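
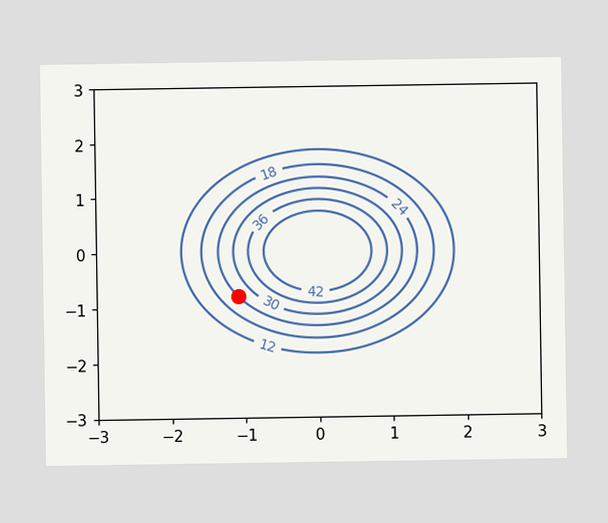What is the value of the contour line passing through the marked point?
The marked point sits on the contour labelled 24.

24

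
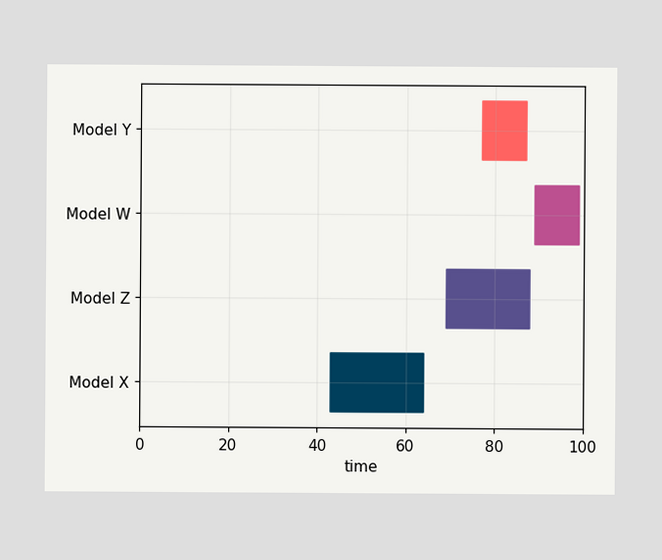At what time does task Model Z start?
69

The Model Z bar begins at t=69.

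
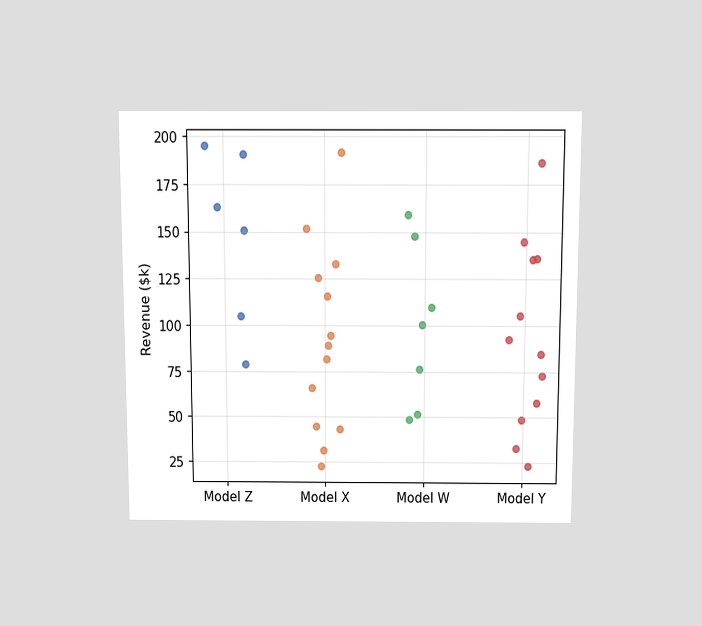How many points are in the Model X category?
The chart is viewed slightly from above. Counting the markers in the Model X column gives 13.

13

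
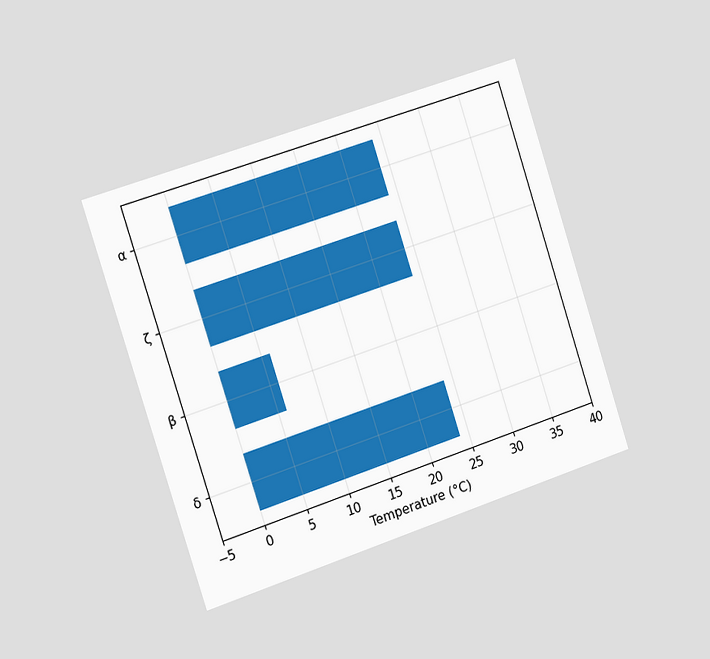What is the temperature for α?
24°C

The chart is tilted about 18° counter-clockwise and viewed slightly from the left. Reading along the chart's x-axis, the α bar reaches 24°C.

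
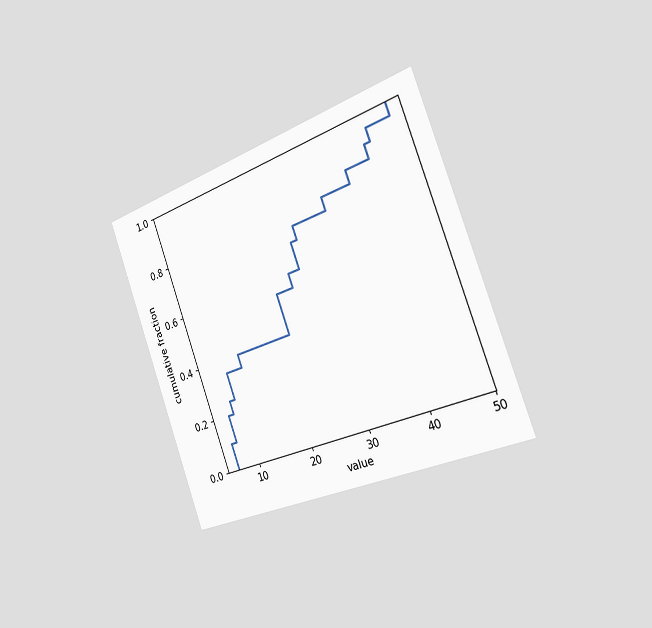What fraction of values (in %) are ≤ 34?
80%

The chart is tilted about 20° counter-clockwise and viewed slightly from the right. At x=34 the ECDF step is at 80%.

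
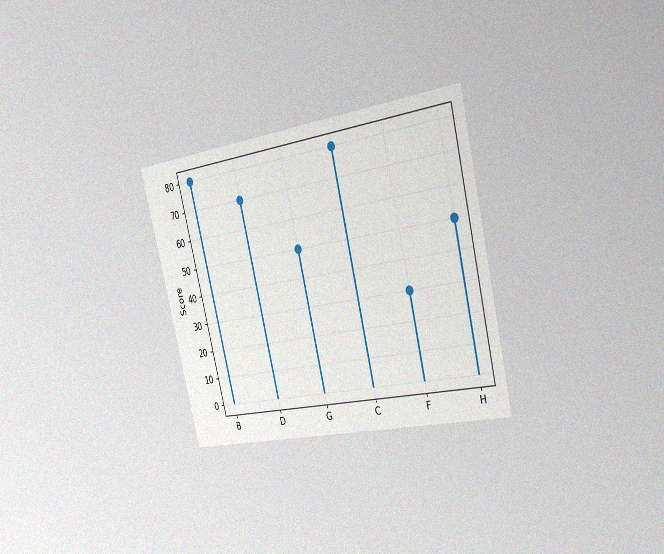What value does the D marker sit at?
70

The chart is tilted about 14° counter-clockwise and viewed slightly from the right, with some photo noise. The D marker sits at 70.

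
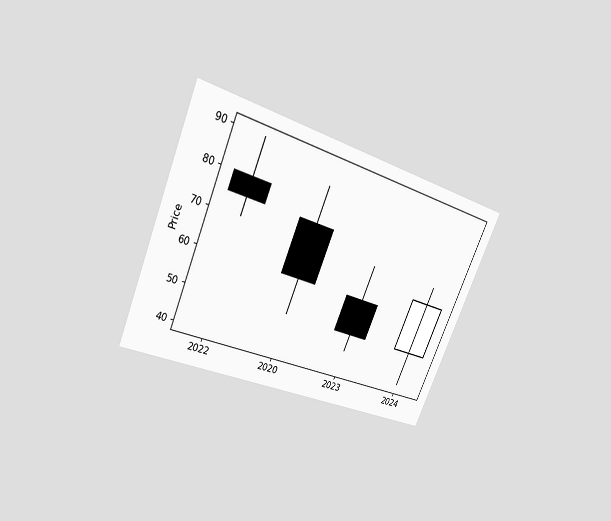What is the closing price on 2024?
The chart is tilted about 23° clockwise and viewed at a slight angle. The 2024 candle closes at 65.

65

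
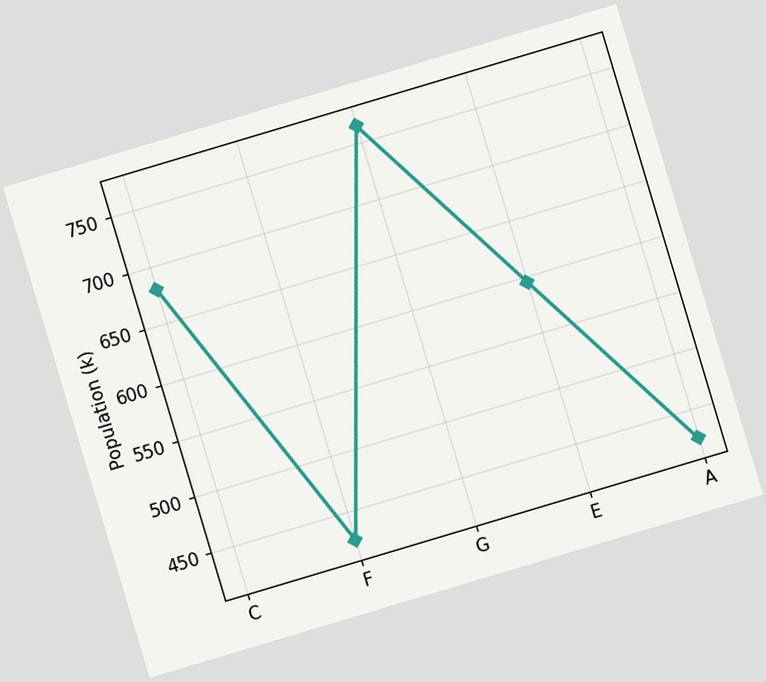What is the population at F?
425k

The chart is tilted about 17° counter-clockwise. At F, the line is at 425k.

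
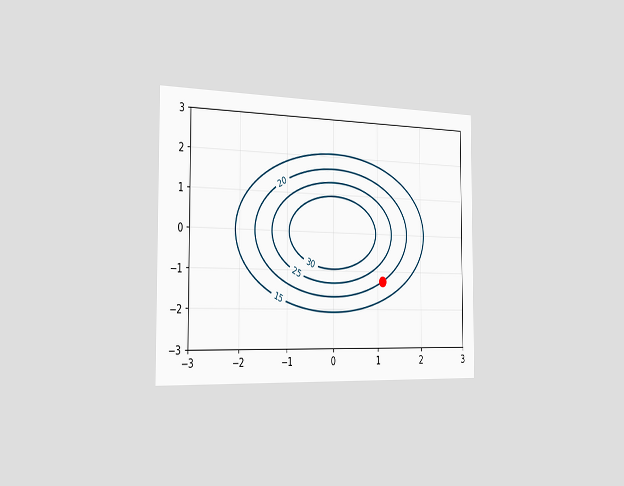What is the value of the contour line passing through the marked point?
The chart is viewed slightly from the left. The marked point sits on the contour labelled 20.

20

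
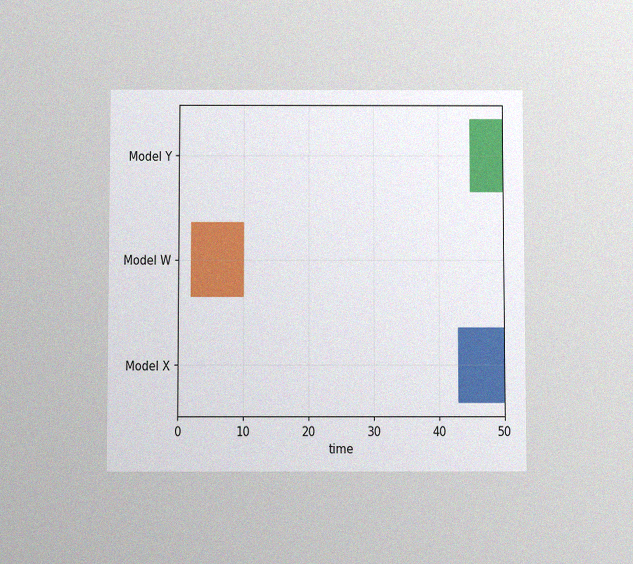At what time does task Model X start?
The chart is viewed slightly from below, with some photo noise. The Model X bar begins at t=43.

43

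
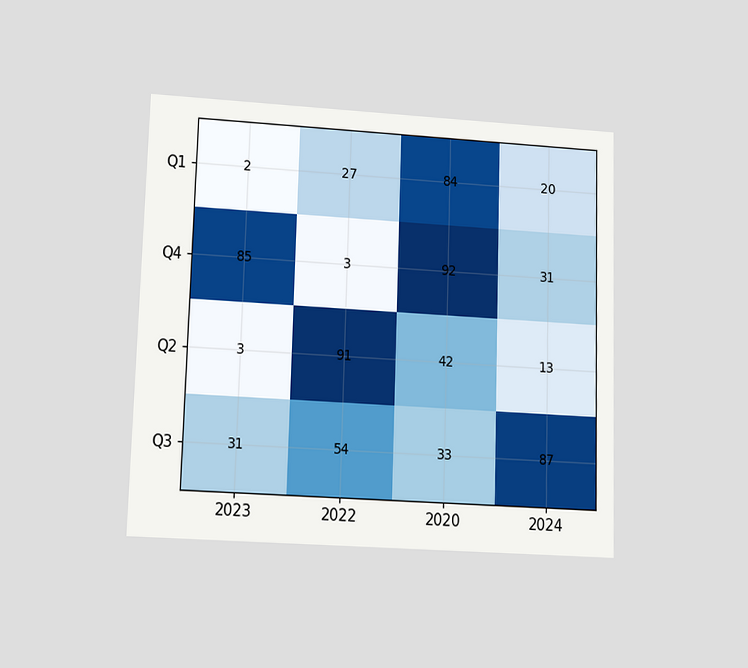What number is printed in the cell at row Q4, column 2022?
3

The chart is viewed slightly from below. The (Q4, 2022) cell reads 3.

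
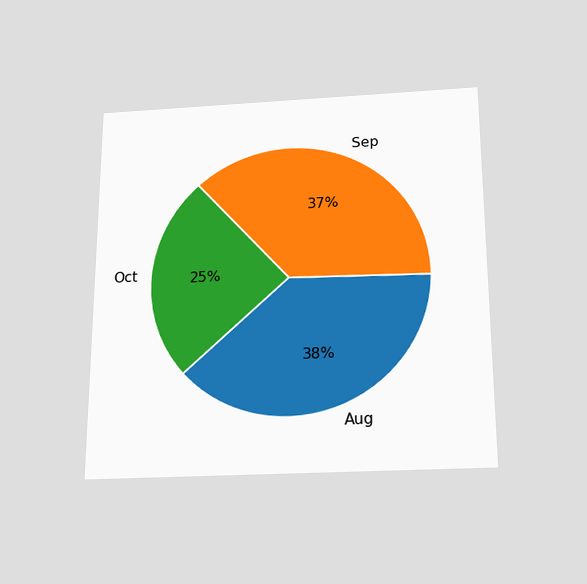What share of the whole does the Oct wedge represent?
25%

The chart is viewed slightly from below. The Oct slice takes up 25% of the pie.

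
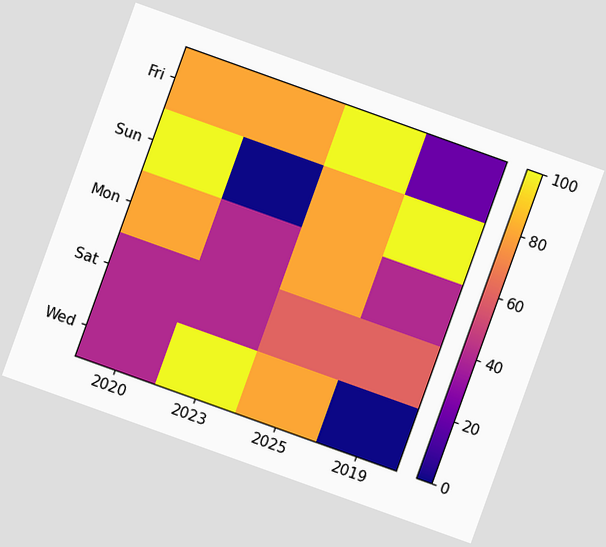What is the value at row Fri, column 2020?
80

The chart is tilted about 20° clockwise. Matching cell (Fri, 2020) against the colorbar gives 80.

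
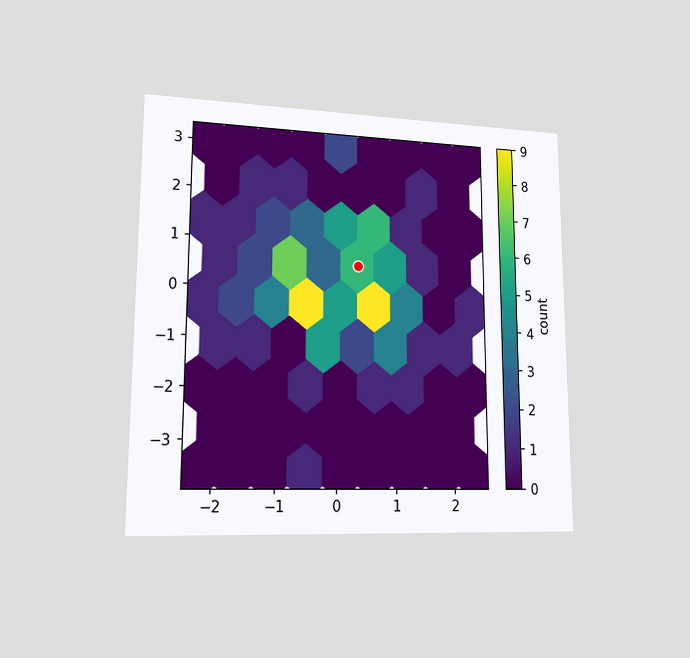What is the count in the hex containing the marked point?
The chart is viewed at a slight angle. The marked hex reads 6 on the colorbar.

6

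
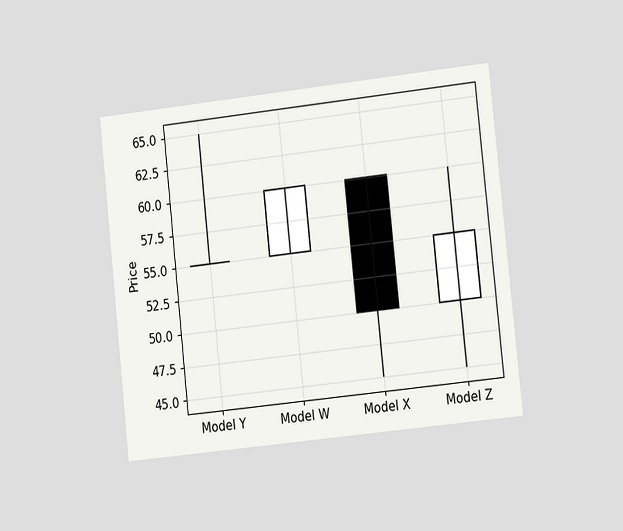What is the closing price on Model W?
60

The chart is tilted about 6° counter-clockwise and viewed slightly from the right. The Model W candle closes at 60.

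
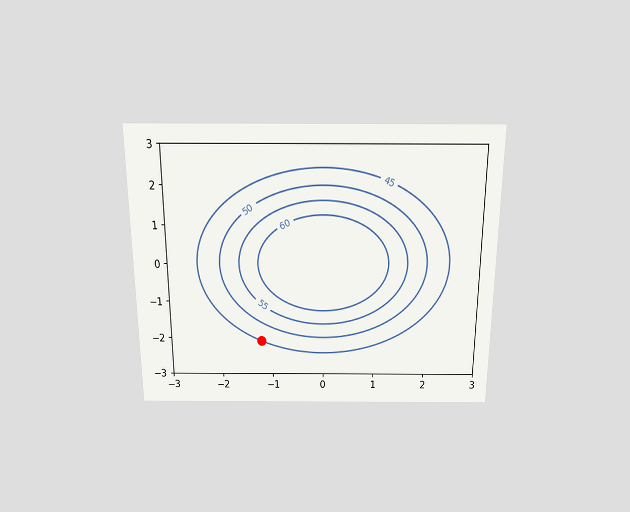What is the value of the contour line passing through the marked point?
The chart is viewed slightly from above. The marked point sits on the contour labelled 45.

45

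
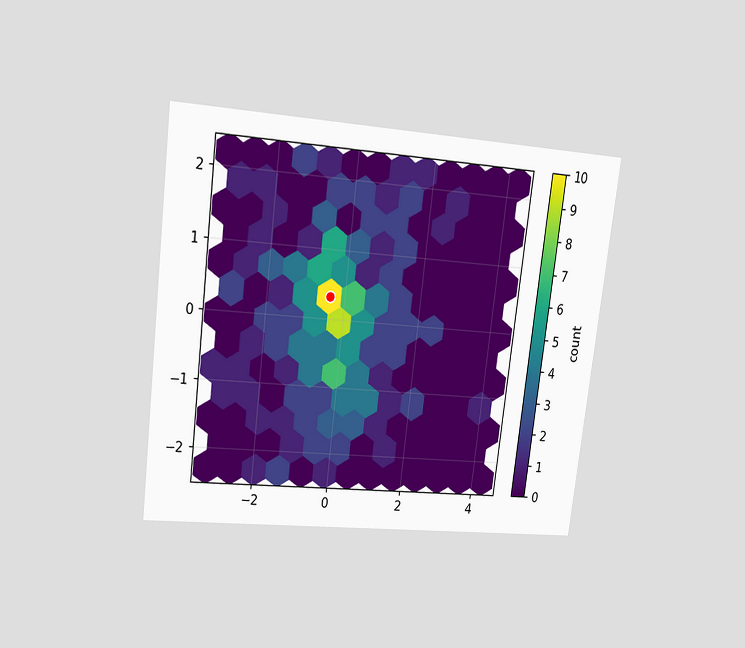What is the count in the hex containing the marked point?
The chart is tilted about 7° clockwise and viewed at a slight angle. The marked hex reads 10 on the colorbar.

10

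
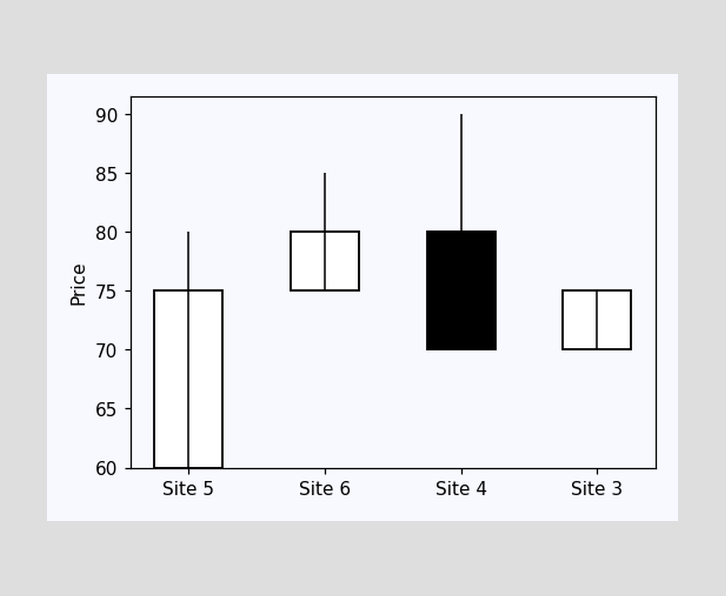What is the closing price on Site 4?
The Site 4 candle closes at 70.

70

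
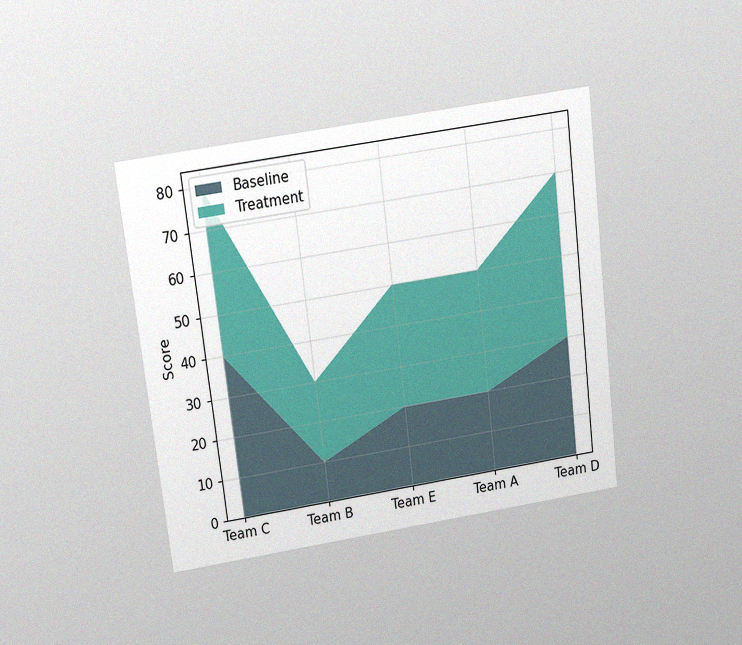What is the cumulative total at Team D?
70

The chart is tilted about 7° counter-clockwise and viewed slightly from above, with some photo noise. The stacked total at Team D reaches 70.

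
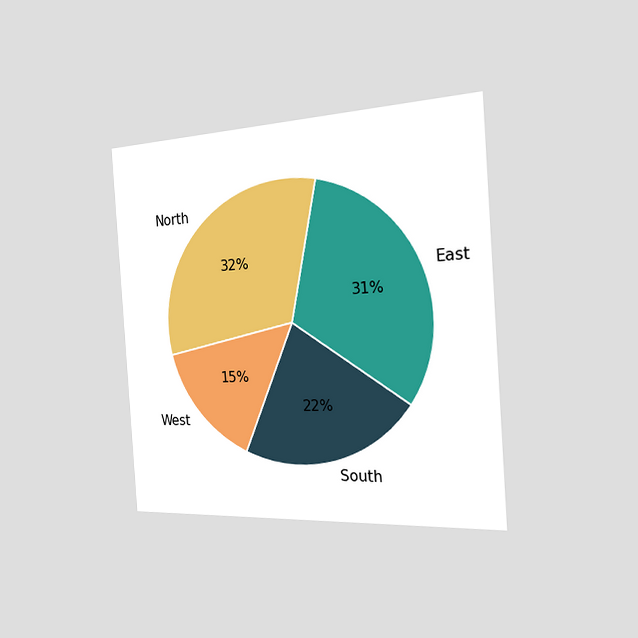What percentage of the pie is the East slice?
The chart is tilted about 4° counter-clockwise and viewed slightly from the right. The East slice takes up 31% of the pie.

31%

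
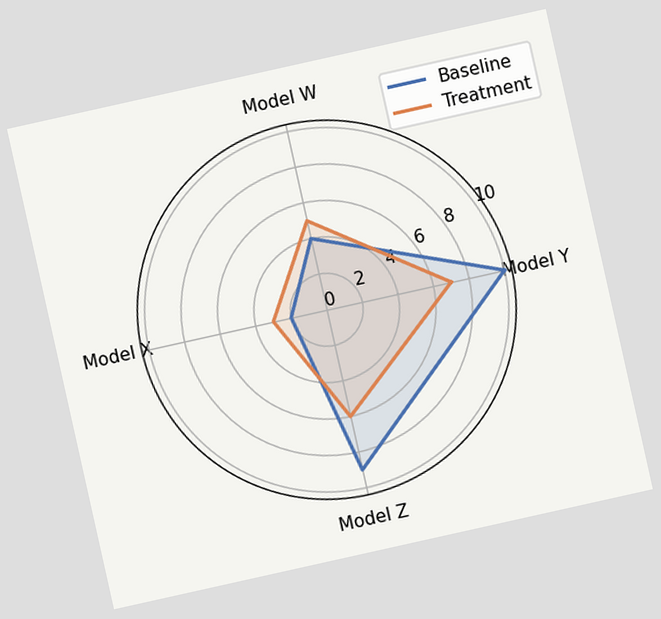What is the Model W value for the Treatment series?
The chart is tilted about 13° counter-clockwise. On the Model W axis, Treatment reaches 5.

5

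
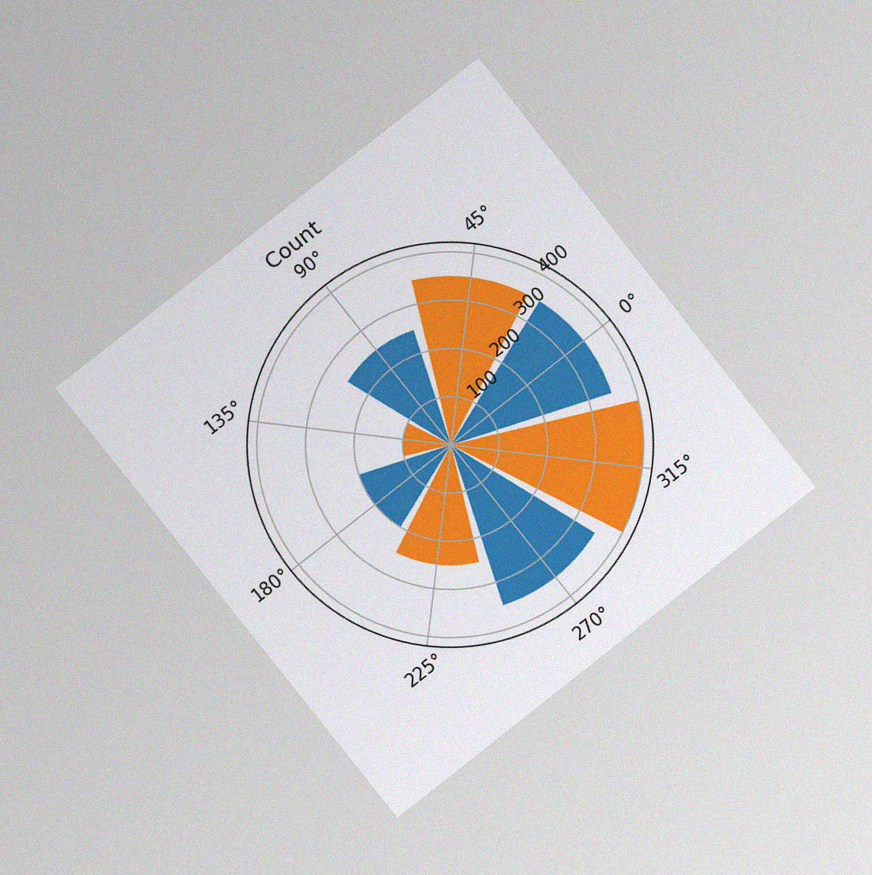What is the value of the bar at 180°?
200

The chart is tilted about 38° counter-clockwise and viewed at a slight angle, with some photo noise. The bar at 180° reaches 200 on the radial axis.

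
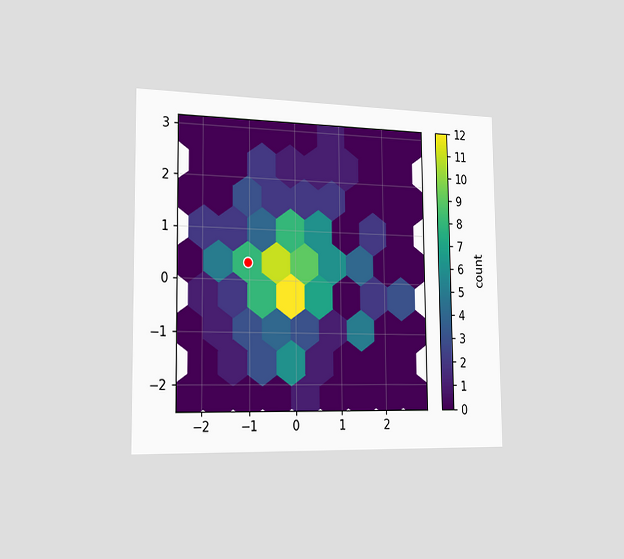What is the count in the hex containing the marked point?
The chart is viewed slightly from the left. The marked hex reads 8 on the colorbar.

8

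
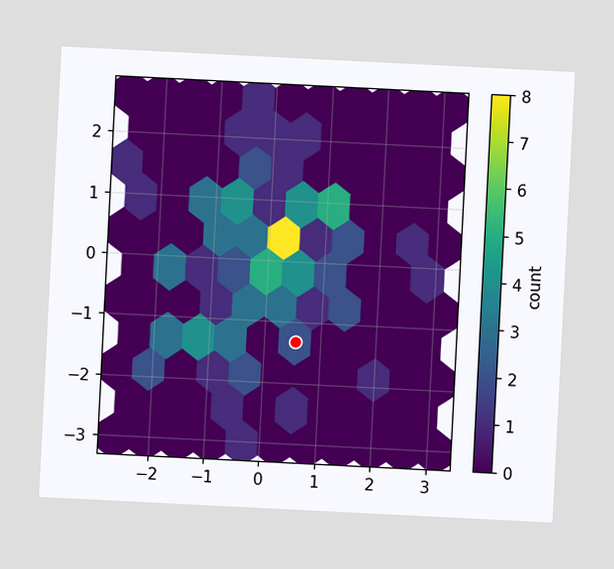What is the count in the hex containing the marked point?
2

The chart is tilted about 3° clockwise. The marked hex reads 2 on the colorbar.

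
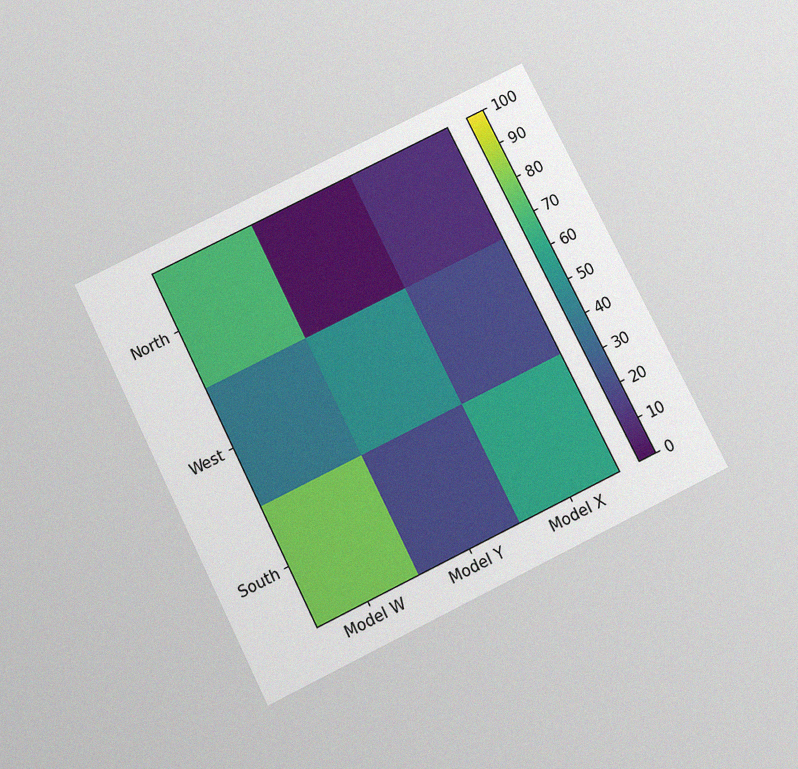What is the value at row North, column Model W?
70

The chart is tilted about 26° counter-clockwise and viewed slightly from below, with some photo noise. Matching cell (North, Model W) against the colorbar gives 70.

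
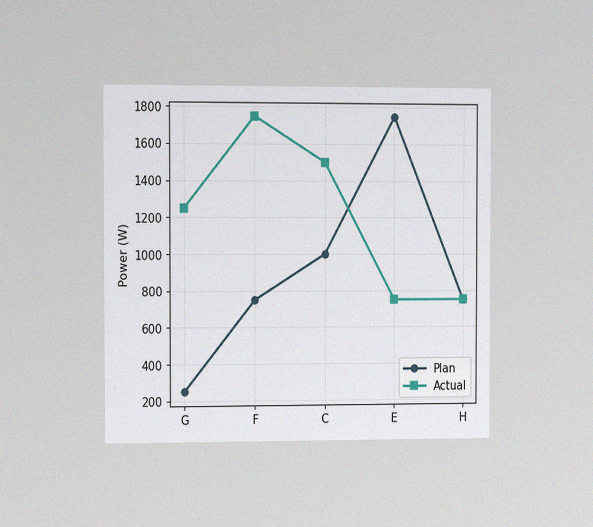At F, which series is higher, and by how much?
The chart is viewed slightly from the left, with some photo noise. At F, Actual sits above the other line by 1000W.

Actual, by 1000W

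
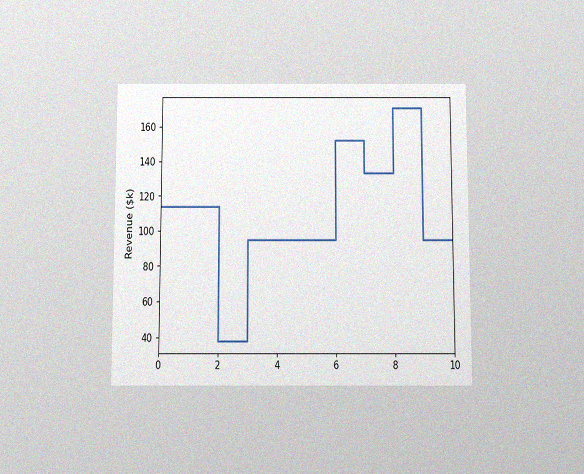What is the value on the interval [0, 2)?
$114k

The chart is viewed slightly from below, with some photo noise. On [0, 2) the step sits at $114k.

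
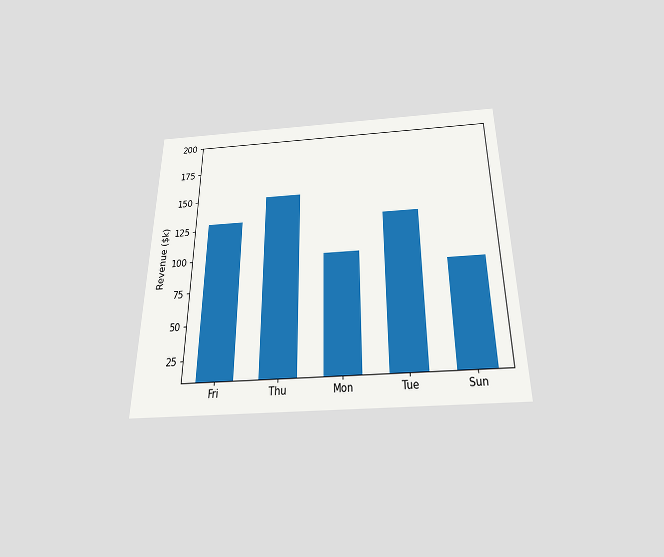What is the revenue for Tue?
The chart is viewed slightly from below. Reading along the chart's y-axis, the Tue bar reaches $130k.

$130k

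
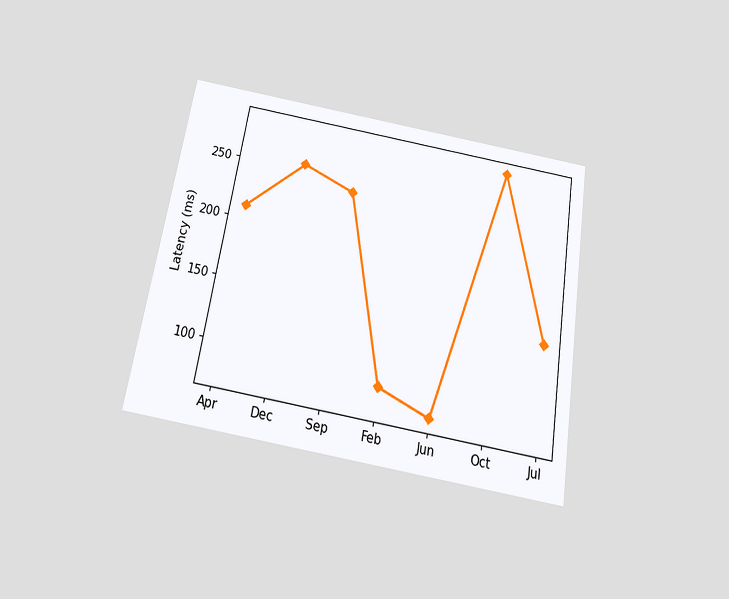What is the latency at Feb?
The chart is tilted about 9° clockwise and viewed slightly from below. At Feb, the line is at 90ms.

90ms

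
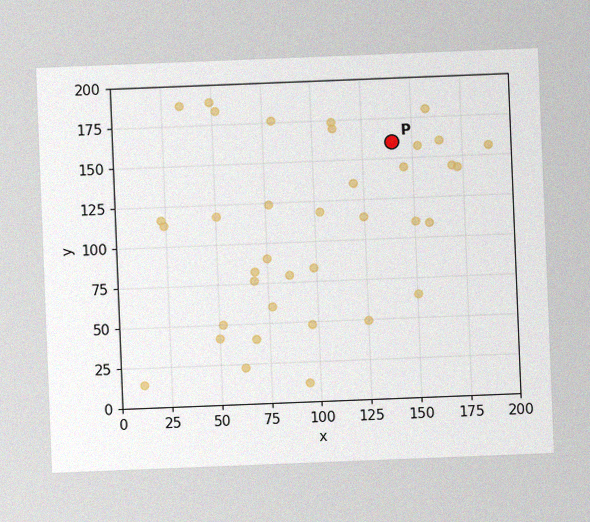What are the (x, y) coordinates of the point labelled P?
(140, 160)

The chart is tilted about 2° counter-clockwise, with some photo noise. Following the gridlines from P to each axis, P sits at (140, 160).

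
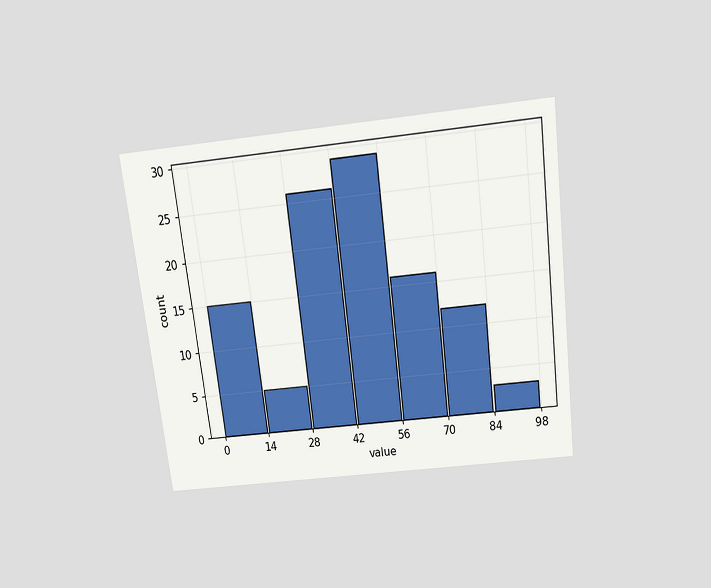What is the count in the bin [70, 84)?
The chart is tilted about 7° counter-clockwise and viewed slightly from above. The [70, 84) bin has height 12.

12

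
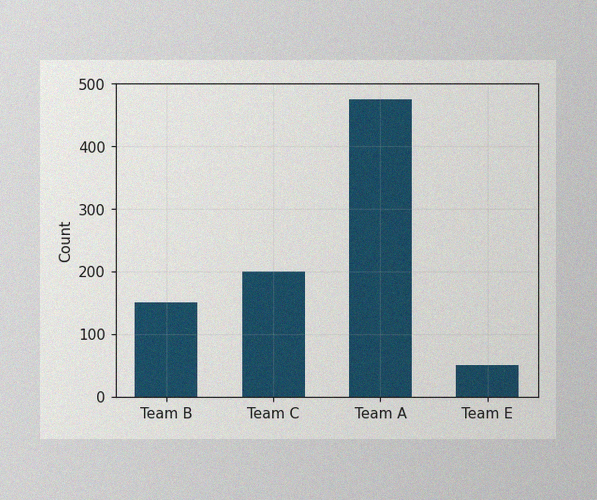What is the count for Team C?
The image has some photo noise and uneven lighting. Reading along the chart's y-axis, the Team C bar reaches 200.

200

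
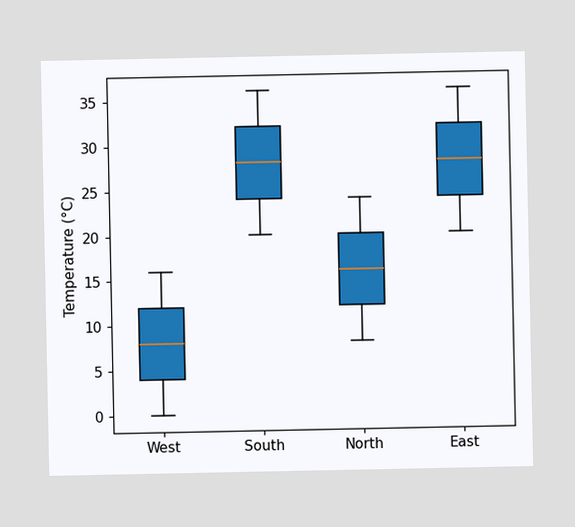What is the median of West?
8°C

The median line in the West box sits at 8°C.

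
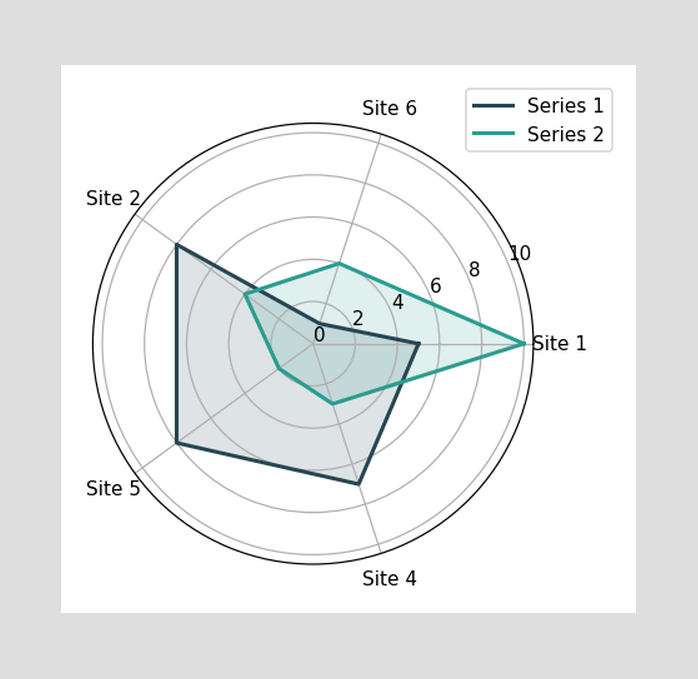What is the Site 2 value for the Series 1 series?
On the Site 2 axis, Series 1 reaches 8.

8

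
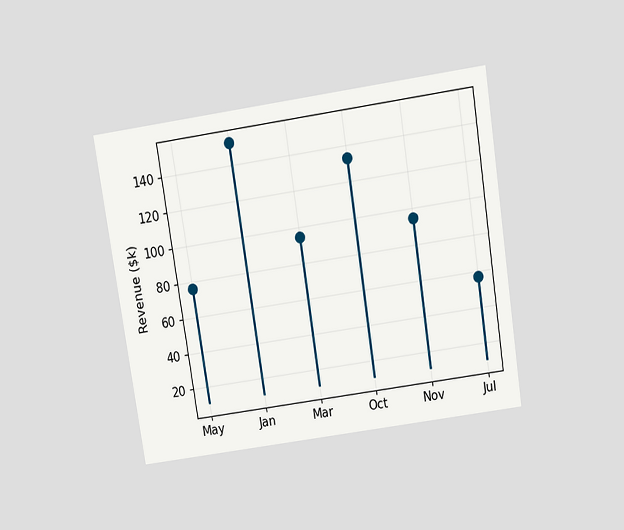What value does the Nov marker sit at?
$95k

The chart is tilted about 9° counter-clockwise and viewed slightly from above. The Nov marker sits at $95k.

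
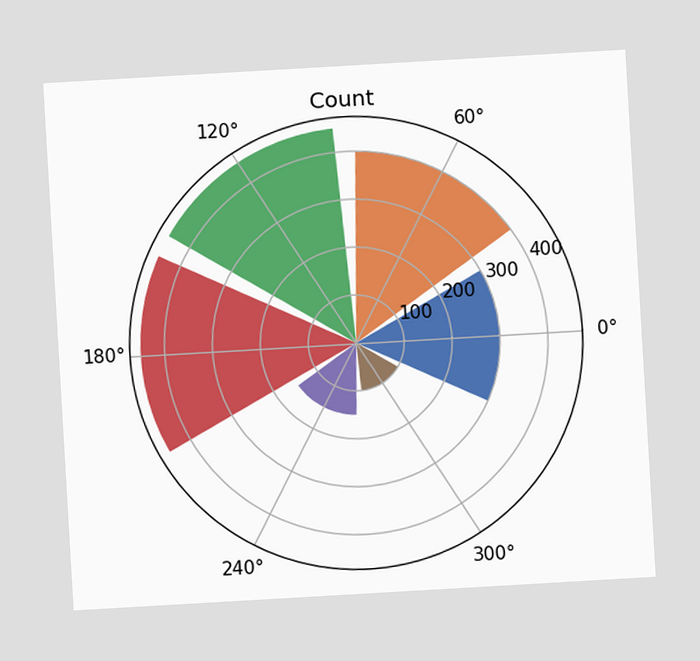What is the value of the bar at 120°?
The chart is tilted about 3° counter-clockwise. The bar at 120° reaches 450 on the radial axis.

450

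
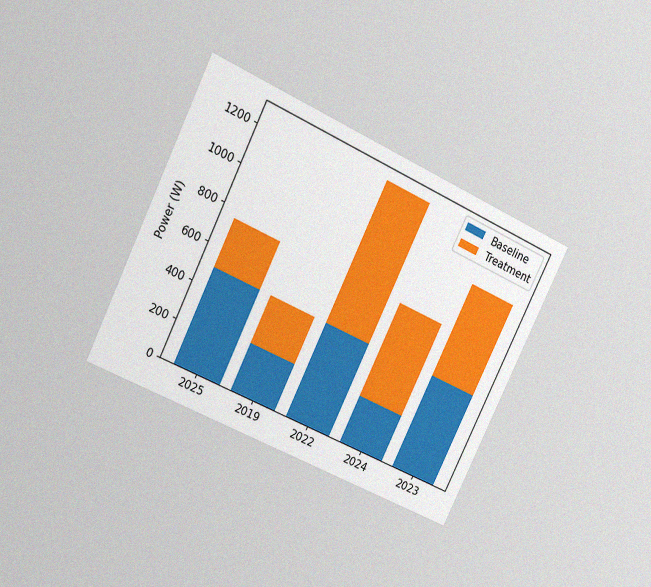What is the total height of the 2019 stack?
The chart is tilted about 26° clockwise and viewed at a slight angle, with some photo noise. The 2019 stack's top reaches 500W on the y-axis.

500W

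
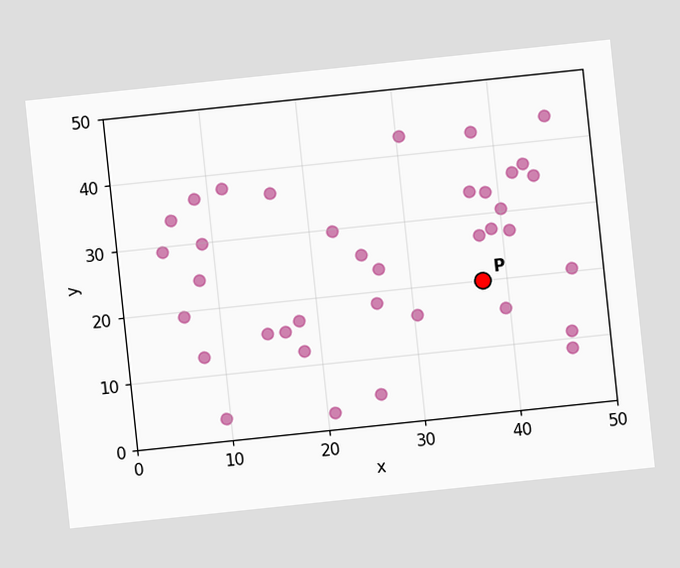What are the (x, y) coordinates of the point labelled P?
The chart is tilted about 6° counter-clockwise. Following the gridlines from P to each axis, P sits at (37.5, 20).

(37.5, 20)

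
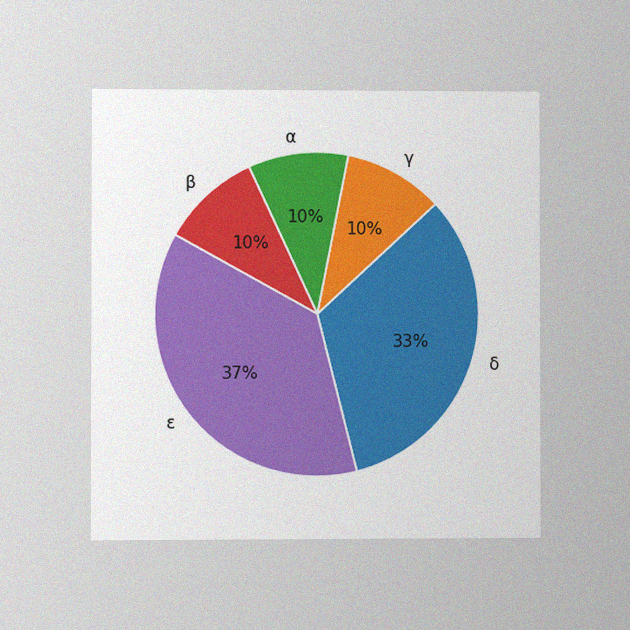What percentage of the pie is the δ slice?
33%

The chart is viewed at a slight angle, with some photo noise. The δ slice takes up 33% of the pie.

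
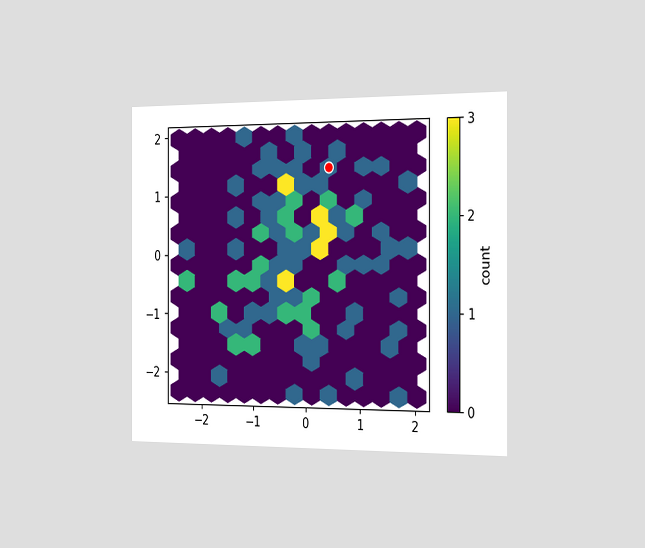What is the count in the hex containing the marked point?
The chart is viewed slightly from the right. The marked hex reads 1 on the colorbar.

1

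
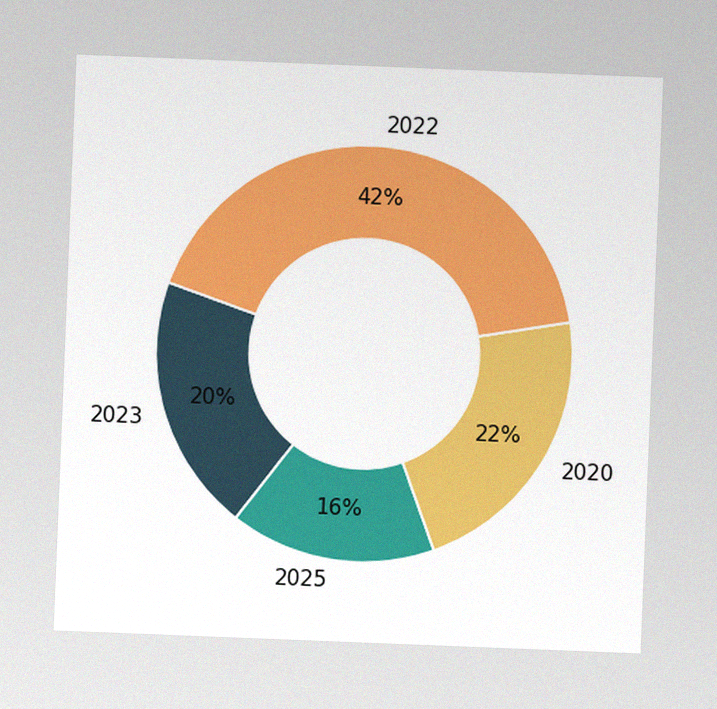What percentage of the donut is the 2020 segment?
The chart is tilted about 2° clockwise, with some photo noise. The 2020 segment takes up 22% of the ring.

22%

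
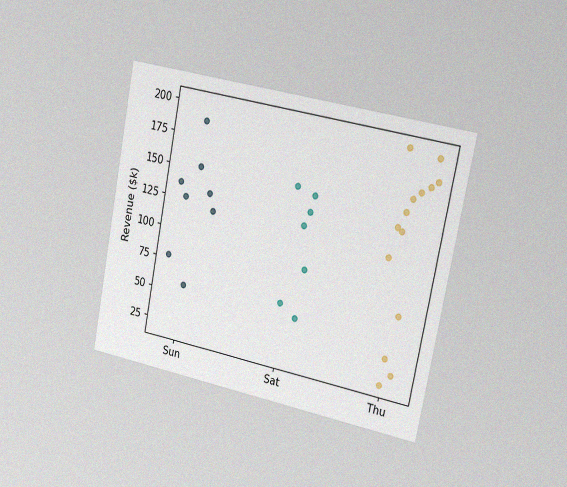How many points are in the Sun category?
The chart is tilted about 11° clockwise and viewed slightly from the right, with some photo noise. Counting the markers in the Sun column gives 8.

8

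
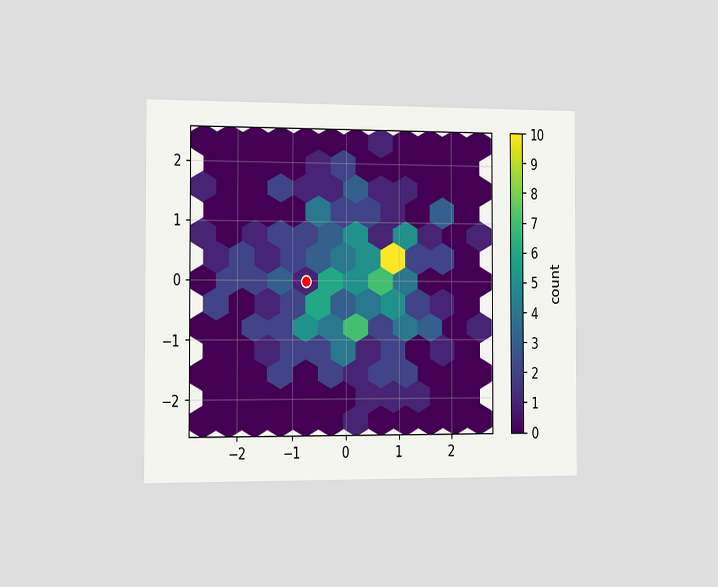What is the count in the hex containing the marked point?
The chart is viewed slightly from the left. The marked hex reads 1 on the colorbar.

1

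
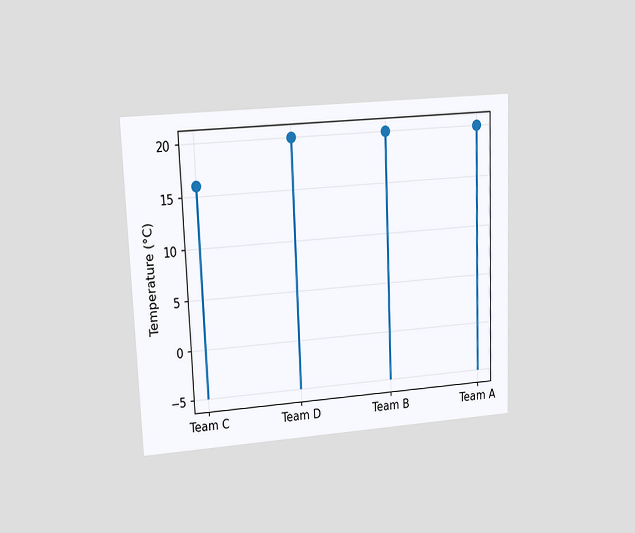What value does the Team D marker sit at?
The chart is tilted about 2° counter-clockwise and viewed at a slight angle. The Team D marker sits at 20°C.

20°C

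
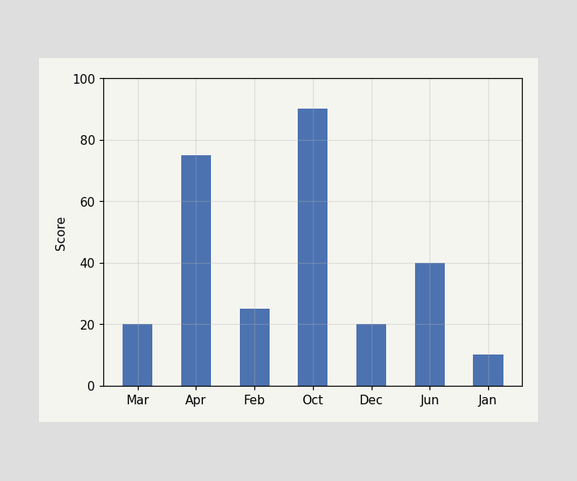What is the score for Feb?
Reading along the chart's y-axis, the Feb bar reaches 25.

25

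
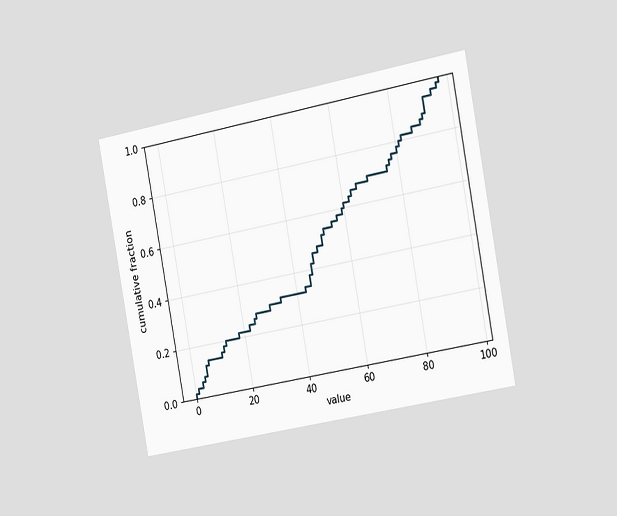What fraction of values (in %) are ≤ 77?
74%

The chart is tilted about 11° counter-clockwise and viewed slightly from the right. At x=77 the ECDF step is at 74%.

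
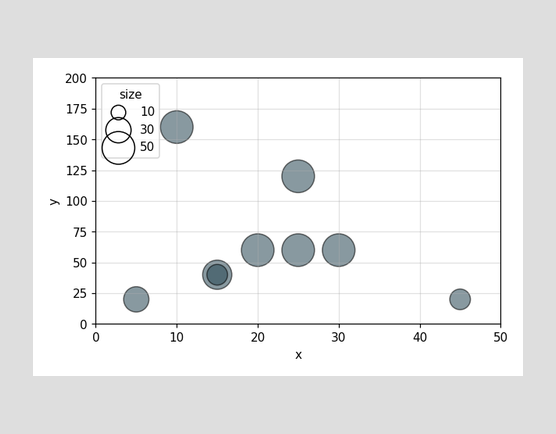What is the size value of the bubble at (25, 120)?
50

Matching the bubble at (25, 120) against the size legend gives 50.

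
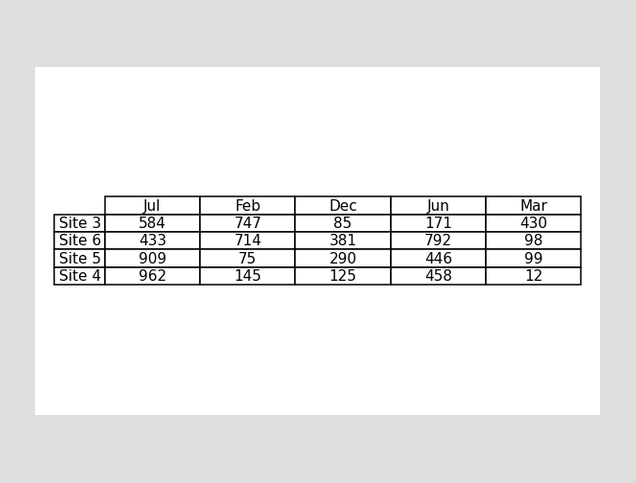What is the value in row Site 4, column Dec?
The (Site 4, Dec) cell reads 125.

125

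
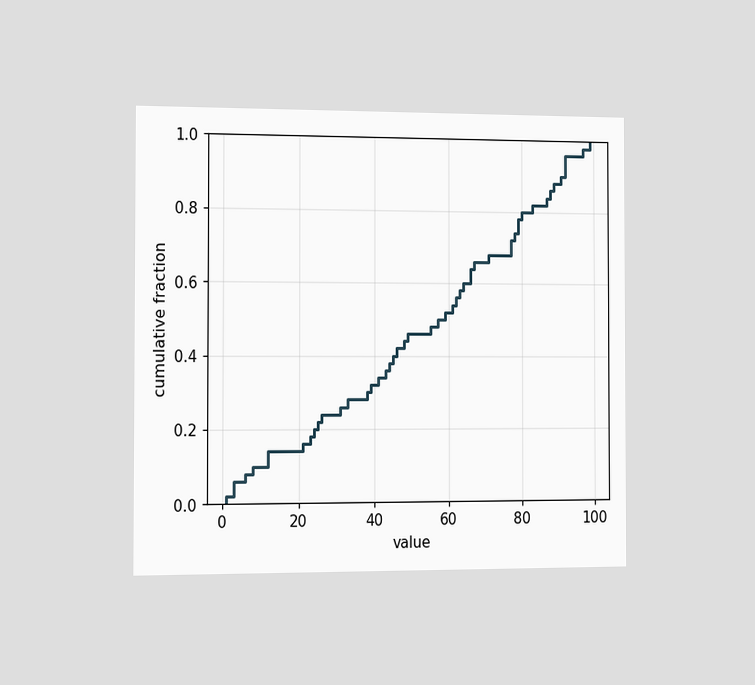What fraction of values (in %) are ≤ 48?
The chart is viewed slightly from the left. At x=48 the ECDF step is at 44%.

44%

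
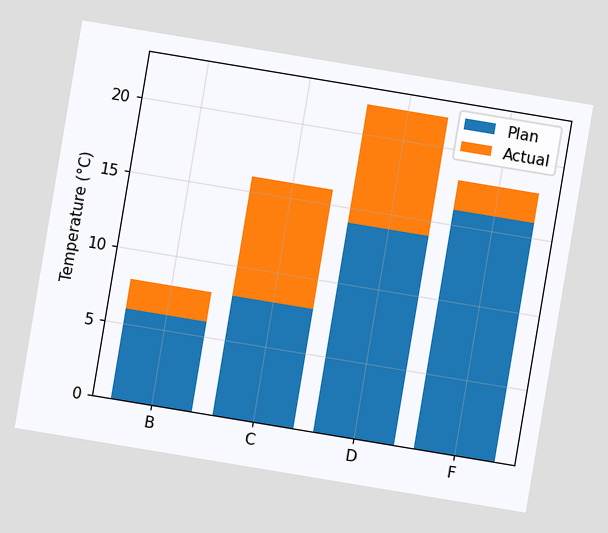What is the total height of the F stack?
The chart is tilted about 9° clockwise. The F stack's top reaches 18°C on the y-axis.

18°C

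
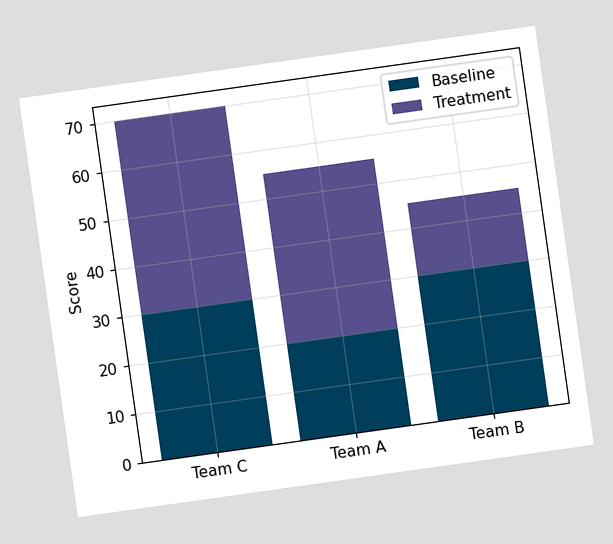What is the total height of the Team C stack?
70

The chart is tilted about 8° counter-clockwise. The Team C stack's top reaches 70 on the y-axis.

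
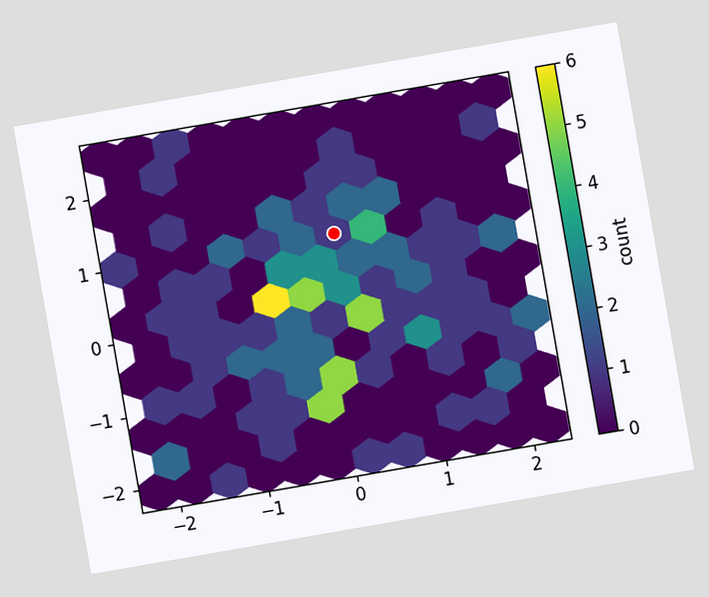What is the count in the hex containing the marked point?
1

The chart is tilted about 10° counter-clockwise. The marked hex reads 1 on the colorbar.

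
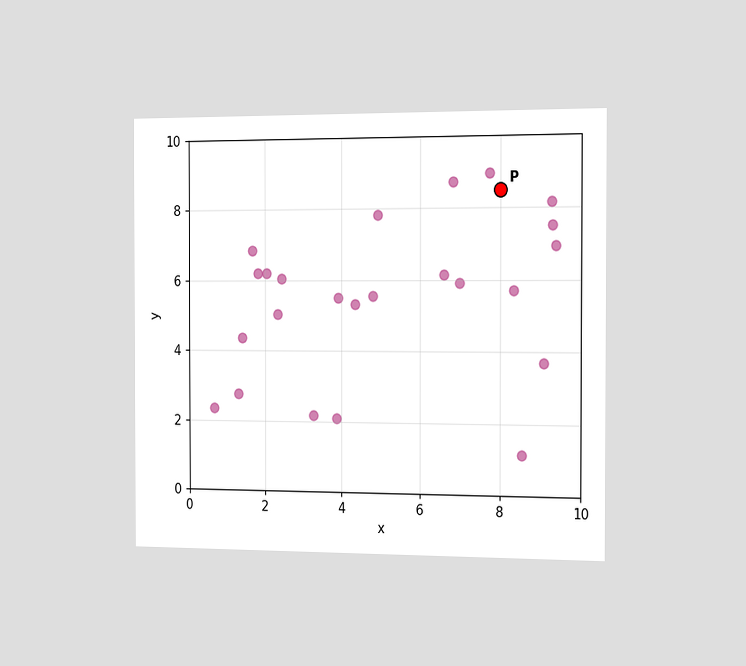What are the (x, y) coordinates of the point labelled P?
The chart is viewed slightly from the right. Following the gridlines from P to each axis, P sits at (8, 8.5).

(8, 8.5)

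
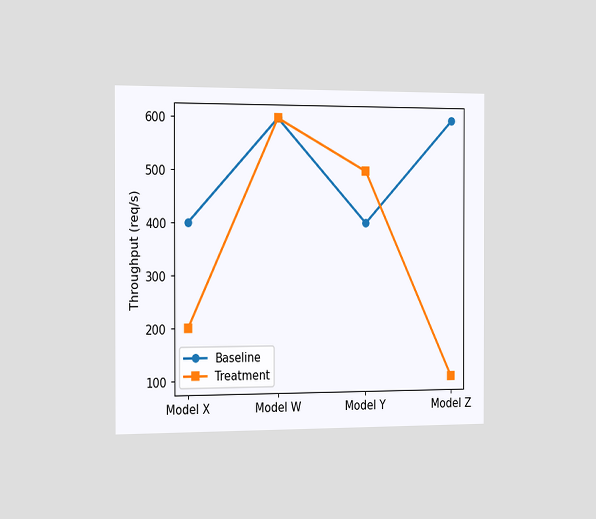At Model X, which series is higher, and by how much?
The chart is viewed slightly from the left. At Model X, Baseline sits above the other line by 200req/s.

Baseline, by 200req/s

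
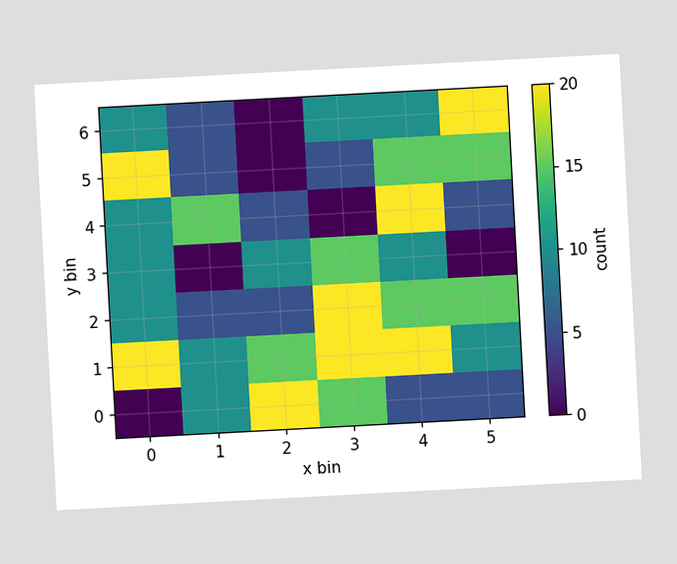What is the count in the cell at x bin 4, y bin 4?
The chart is tilted about 3° counter-clockwise. Matching the cell (4, 4) against the colorbar gives 20.

20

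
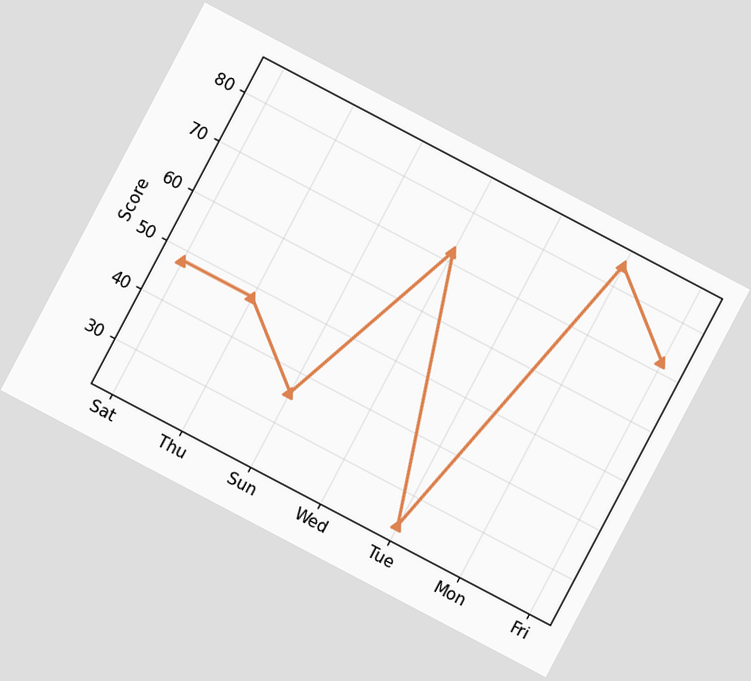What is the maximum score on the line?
84

The chart is tilted about 28° clockwise. The highest point is at Mon, and reading across to the y-axis gives 84.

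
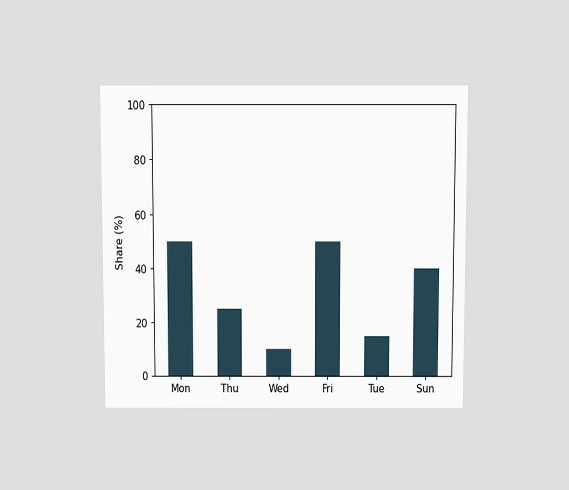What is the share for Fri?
50%

The chart is viewed slightly from above. Reading along the chart's y-axis, the Fri bar reaches 50%.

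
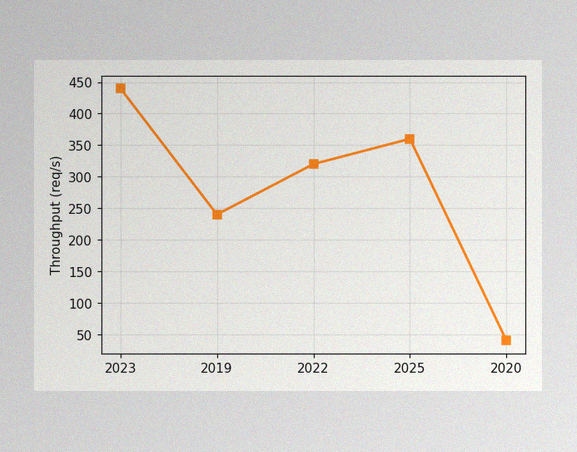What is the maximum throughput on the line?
The image has some photo noise and uneven lighting. The highest point is at 2023, and reading across to the y-axis gives 440req/s.

440req/s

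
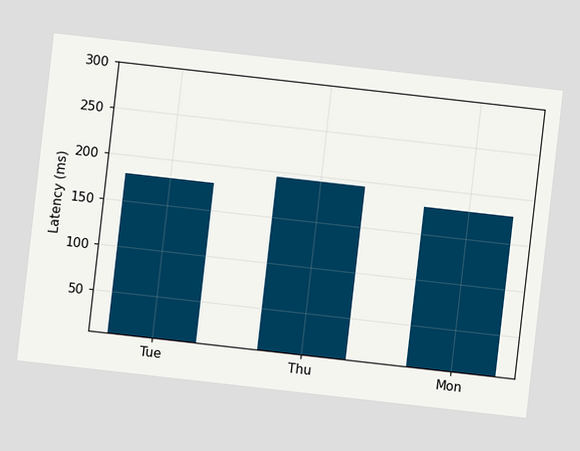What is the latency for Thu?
195ms

The chart is tilted about 6° clockwise. Reading along the chart's y-axis, the Thu bar reaches 195ms.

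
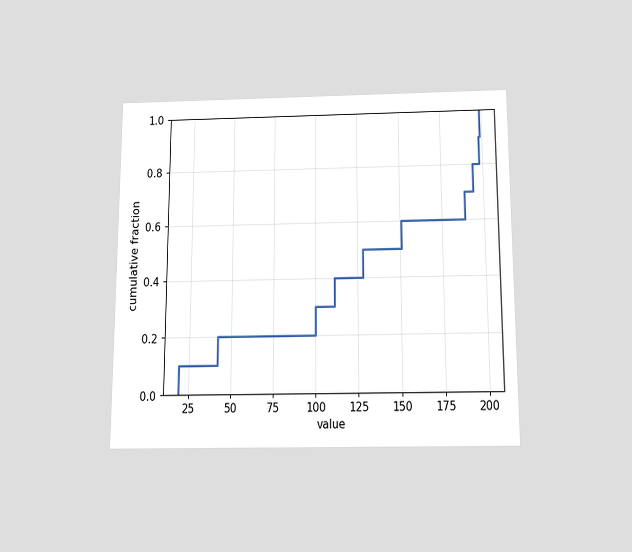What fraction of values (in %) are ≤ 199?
The chart is viewed slightly from below. At x=199 the ECDF step is at 100%.

100%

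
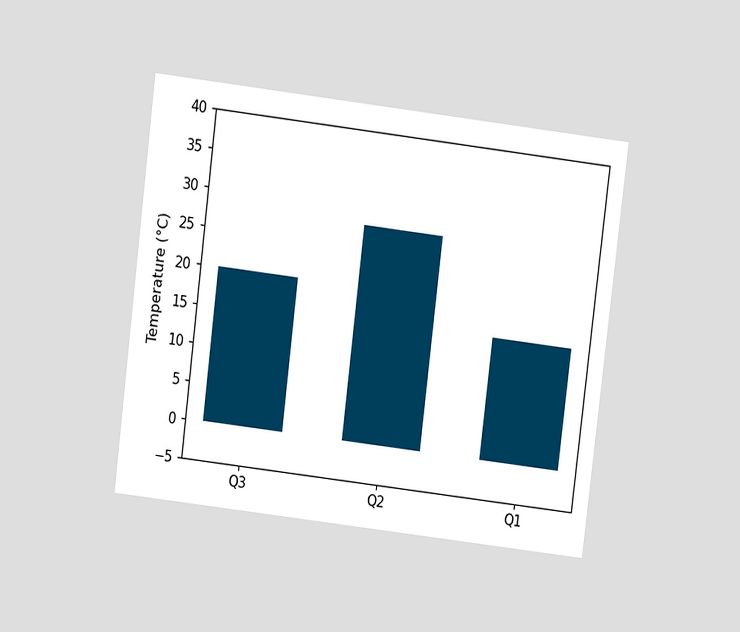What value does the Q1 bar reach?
16°C

The chart is tilted about 7° clockwise and viewed at a slight angle. Reading along the chart's y-axis, the Q1 bar reaches 16°C.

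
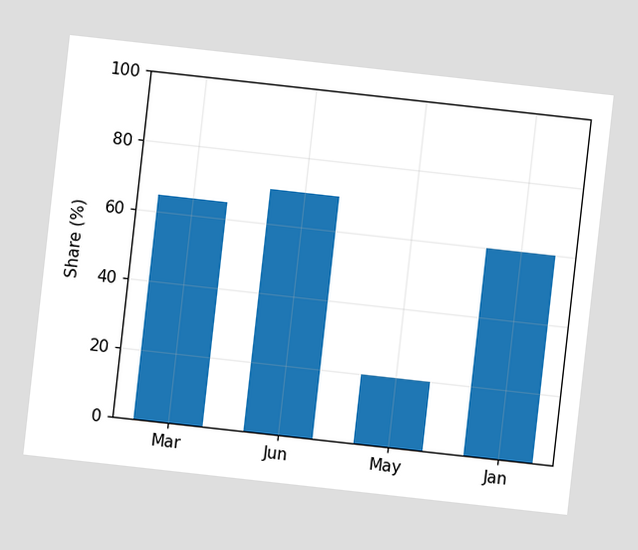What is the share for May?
The chart is tilted about 6° clockwise. Reading along the chart's y-axis, the May bar reaches 20%.

20%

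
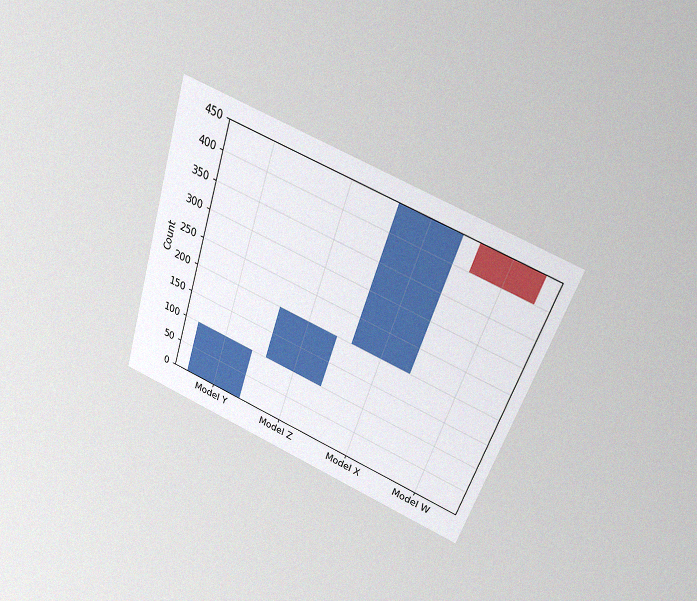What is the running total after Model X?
The chart is tilted about 19° clockwise and viewed slightly from above, with some photo noise. After Model X the running total reaches 450.

450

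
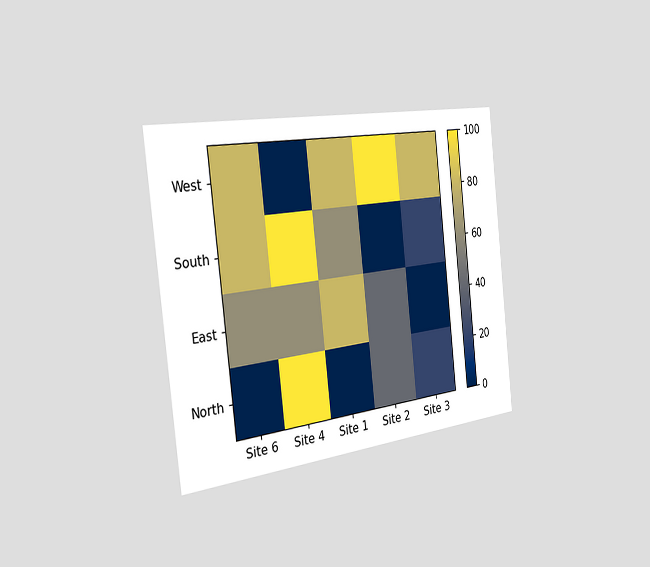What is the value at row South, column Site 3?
20

The chart is tilted about 6° counter-clockwise and viewed slightly from the left. Matching cell (South, Site 3) against the colorbar gives 20.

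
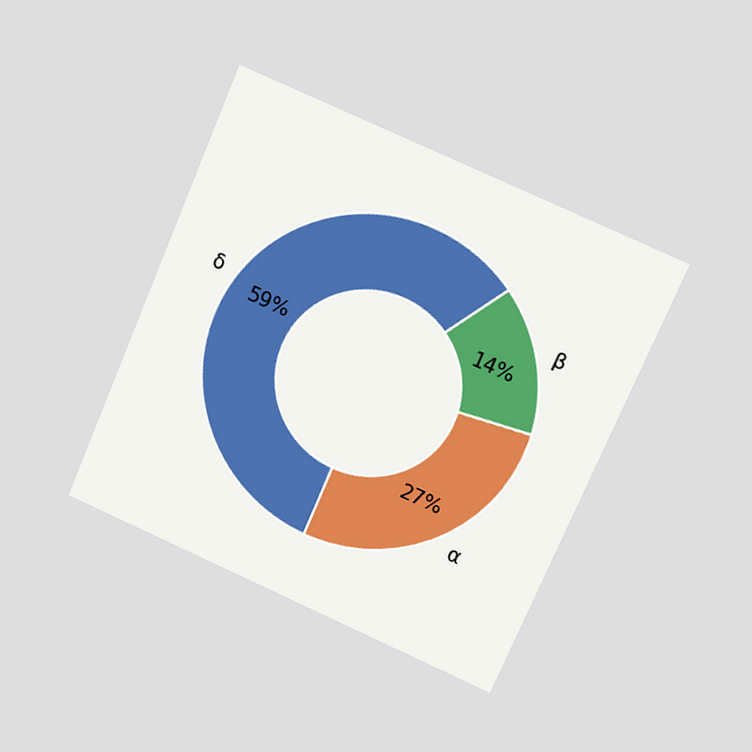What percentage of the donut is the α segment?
The chart is tilted about 23° clockwise and viewed at a slight angle. The α segment takes up 27% of the ring.

27%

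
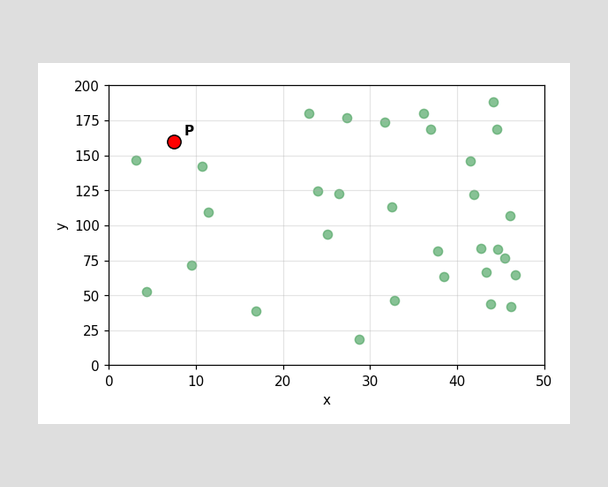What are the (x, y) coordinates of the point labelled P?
(7.5, 160)

Following the gridlines from P to each axis, P sits at (7.5, 160).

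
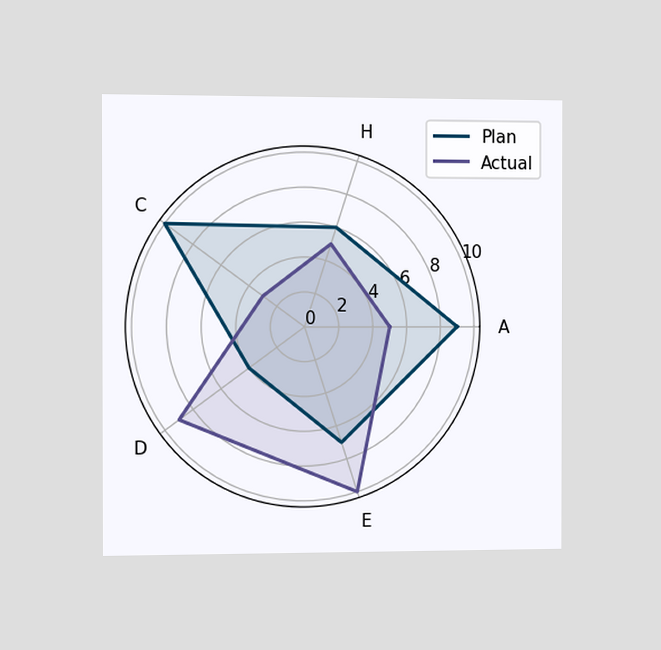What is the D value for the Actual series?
The chart is viewed slightly from the left. On the D axis, Actual reaches 9.

9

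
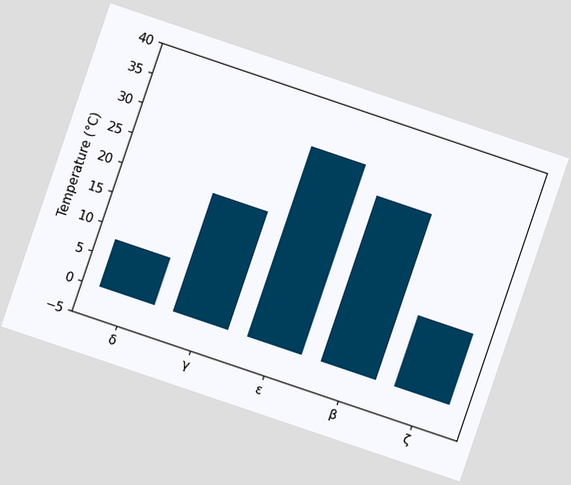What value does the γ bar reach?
The chart is tilted about 19° clockwise. Reading along the chart's y-axis, the γ bar reaches 20°C.

20°C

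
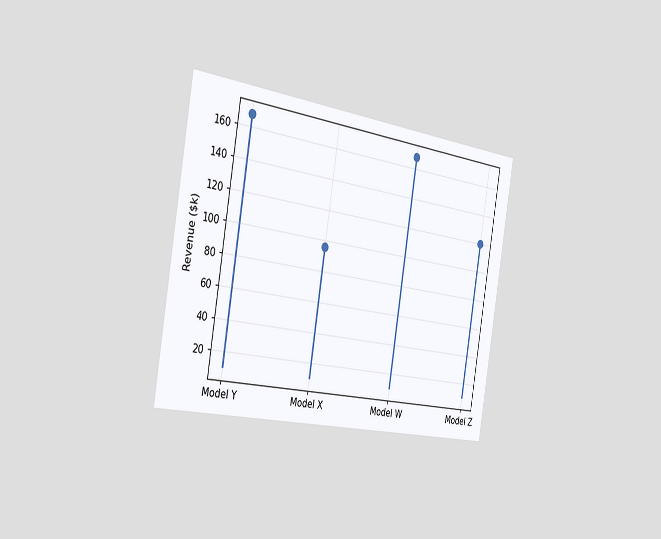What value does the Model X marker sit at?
$96k

The chart is tilted about 9° clockwise and viewed slightly from the left. The Model X marker sits at $96k.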